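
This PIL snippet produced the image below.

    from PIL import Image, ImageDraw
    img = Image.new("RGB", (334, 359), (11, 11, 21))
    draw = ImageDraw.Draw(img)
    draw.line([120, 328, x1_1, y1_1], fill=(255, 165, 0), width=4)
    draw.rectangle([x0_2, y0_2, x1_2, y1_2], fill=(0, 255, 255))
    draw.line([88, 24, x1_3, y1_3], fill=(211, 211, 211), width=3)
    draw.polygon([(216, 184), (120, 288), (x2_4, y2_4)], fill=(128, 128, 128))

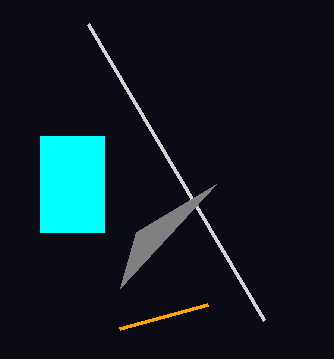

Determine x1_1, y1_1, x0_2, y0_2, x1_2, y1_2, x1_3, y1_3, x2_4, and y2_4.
x1_1 = 208; y1_1 = 304; x0_2 = 40; y0_2 = 136; x1_2 = 104; y1_2 = 232; x1_3 = 264; y1_3 = 320; x2_4 = 136; y2_4 = 232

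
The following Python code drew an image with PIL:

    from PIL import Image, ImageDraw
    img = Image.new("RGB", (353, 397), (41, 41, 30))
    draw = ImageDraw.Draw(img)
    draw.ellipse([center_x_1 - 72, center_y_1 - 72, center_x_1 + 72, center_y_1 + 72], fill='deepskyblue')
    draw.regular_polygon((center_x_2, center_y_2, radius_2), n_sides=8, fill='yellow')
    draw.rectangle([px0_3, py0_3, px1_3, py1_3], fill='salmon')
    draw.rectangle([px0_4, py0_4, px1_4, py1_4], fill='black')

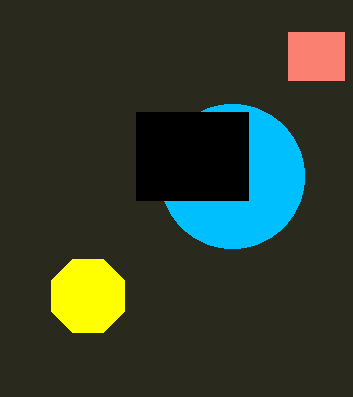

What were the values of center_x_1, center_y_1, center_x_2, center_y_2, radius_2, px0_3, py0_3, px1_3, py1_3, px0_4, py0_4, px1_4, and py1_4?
center_x_1 = 232
center_y_1 = 176
center_x_2 = 88
center_y_2 = 296
radius_2 = 40
px0_3 = 288
py0_3 = 32
px1_3 = 344
py1_3 = 80
px0_4 = 136
py0_4 = 112
px1_4 = 248
py1_4 = 200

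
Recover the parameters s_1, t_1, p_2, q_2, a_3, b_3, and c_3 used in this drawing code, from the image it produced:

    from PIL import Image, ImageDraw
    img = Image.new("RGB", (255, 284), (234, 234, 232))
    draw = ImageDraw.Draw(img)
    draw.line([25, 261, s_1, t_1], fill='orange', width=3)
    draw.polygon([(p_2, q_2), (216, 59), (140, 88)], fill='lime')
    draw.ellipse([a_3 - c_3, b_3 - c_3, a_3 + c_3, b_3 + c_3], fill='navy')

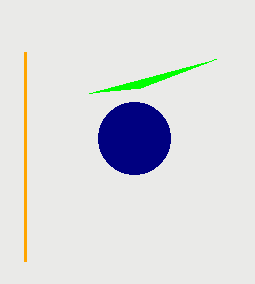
s_1 = 25; t_1 = 52; p_2 = 89; q_2 = 93; a_3 = 134; b_3 = 138; c_3 = 36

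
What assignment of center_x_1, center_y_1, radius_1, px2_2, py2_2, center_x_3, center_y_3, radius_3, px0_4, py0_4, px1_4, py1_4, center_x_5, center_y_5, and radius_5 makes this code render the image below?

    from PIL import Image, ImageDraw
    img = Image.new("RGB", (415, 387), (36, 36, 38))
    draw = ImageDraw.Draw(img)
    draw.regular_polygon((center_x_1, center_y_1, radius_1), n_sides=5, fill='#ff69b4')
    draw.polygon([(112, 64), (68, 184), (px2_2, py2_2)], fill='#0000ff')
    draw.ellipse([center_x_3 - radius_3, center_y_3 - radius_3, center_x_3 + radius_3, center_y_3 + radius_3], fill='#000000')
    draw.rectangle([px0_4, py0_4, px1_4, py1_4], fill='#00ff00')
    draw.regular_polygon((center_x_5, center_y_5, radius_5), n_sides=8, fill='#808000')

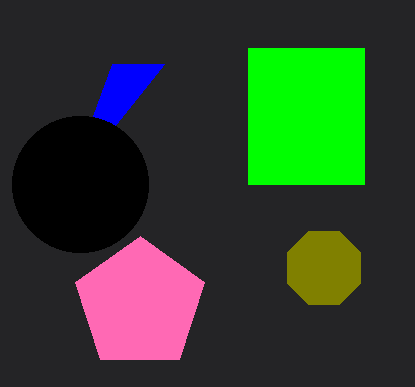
center_x_1 = 140; center_y_1 = 304; radius_1 = 68; px2_2 = 164; py2_2 = 64; center_x_3 = 80; center_y_3 = 184; radius_3 = 68; px0_4 = 248; py0_4 = 48; px1_4 = 364; py1_4 = 184; center_x_5 = 324; center_y_5 = 268; radius_5 = 40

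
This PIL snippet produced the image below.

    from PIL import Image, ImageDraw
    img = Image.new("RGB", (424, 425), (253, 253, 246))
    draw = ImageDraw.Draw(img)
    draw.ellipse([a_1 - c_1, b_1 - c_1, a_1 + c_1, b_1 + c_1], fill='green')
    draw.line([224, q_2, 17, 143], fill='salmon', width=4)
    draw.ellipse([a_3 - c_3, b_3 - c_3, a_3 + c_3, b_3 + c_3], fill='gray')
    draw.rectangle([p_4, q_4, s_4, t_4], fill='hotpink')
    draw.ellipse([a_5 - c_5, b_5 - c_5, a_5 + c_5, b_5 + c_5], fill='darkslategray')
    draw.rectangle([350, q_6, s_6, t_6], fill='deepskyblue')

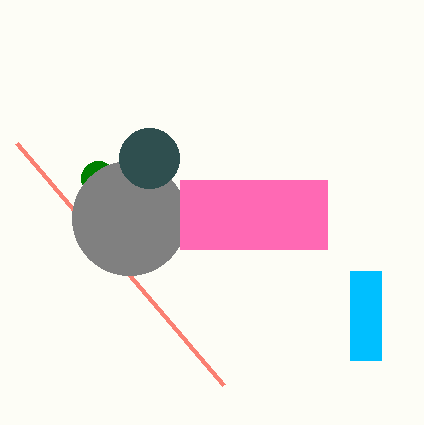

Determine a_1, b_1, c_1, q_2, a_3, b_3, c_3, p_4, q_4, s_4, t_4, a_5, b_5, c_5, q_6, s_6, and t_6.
a_1 = 98, b_1 = 178, c_1 = 17, q_2 = 385, a_3 = 129, b_3 = 218, c_3 = 57, p_4 = 180, q_4 = 180, s_4 = 327, t_4 = 249, a_5 = 149, b_5 = 158, c_5 = 30, q_6 = 271, s_6 = 381, t_6 = 360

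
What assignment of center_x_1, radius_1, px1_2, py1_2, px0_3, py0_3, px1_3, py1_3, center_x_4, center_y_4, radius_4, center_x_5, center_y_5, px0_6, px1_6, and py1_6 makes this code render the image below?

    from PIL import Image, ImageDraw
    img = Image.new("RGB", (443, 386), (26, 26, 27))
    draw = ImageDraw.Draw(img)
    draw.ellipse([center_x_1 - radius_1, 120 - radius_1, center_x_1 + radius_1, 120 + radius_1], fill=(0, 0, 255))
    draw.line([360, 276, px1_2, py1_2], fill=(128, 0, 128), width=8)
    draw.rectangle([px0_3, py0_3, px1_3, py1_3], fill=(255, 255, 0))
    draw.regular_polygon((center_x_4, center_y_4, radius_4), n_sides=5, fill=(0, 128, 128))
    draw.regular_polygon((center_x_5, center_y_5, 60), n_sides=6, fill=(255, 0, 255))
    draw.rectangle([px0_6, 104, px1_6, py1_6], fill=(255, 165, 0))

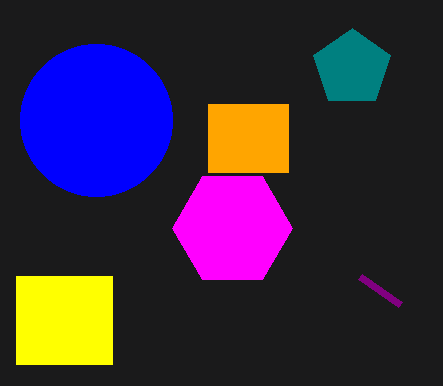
center_x_1 = 96, radius_1 = 76, px1_2 = 400, py1_2 = 304, px0_3 = 16, py0_3 = 276, px1_3 = 112, py1_3 = 364, center_x_4 = 352, center_y_4 = 68, radius_4 = 40, center_x_5 = 232, center_y_5 = 228, px0_6 = 208, px1_6 = 288, py1_6 = 172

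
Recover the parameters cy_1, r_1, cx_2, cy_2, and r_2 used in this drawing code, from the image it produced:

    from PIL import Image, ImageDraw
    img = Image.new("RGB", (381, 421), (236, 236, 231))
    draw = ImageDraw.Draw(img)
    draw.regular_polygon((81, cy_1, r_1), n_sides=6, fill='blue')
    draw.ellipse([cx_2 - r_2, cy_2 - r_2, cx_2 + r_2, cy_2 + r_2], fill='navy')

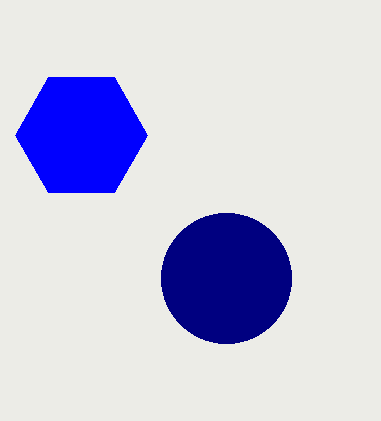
cy_1 = 135; r_1 = 66; cx_2 = 226; cy_2 = 278; r_2 = 65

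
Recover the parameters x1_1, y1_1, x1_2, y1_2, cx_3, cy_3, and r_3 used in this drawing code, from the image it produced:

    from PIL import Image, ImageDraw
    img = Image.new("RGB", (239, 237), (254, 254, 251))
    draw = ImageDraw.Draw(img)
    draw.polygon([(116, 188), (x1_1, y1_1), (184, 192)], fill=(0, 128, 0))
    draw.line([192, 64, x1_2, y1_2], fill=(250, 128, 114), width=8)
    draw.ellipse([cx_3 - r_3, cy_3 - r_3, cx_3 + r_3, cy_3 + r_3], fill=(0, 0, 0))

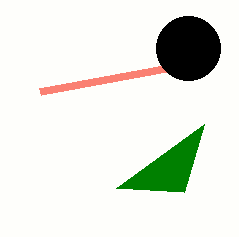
x1_1 = 204
y1_1 = 124
x1_2 = 40
y1_2 = 92
cx_3 = 188
cy_3 = 48
r_3 = 32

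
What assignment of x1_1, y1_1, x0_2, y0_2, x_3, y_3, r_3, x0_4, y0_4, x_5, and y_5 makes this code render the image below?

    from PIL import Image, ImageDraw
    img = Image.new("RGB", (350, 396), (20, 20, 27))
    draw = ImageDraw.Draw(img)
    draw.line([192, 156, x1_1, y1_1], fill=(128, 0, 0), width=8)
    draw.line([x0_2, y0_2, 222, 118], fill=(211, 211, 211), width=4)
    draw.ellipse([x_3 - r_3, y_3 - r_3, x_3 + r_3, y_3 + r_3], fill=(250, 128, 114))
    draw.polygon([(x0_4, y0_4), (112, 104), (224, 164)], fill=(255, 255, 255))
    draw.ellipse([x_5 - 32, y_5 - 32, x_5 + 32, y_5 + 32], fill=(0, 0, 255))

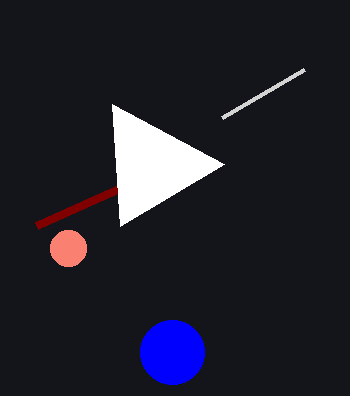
x1_1 = 36, y1_1 = 226, x0_2 = 304, y0_2 = 70, x_3 = 68, y_3 = 248, r_3 = 18, x0_4 = 120, y0_4 = 226, x_5 = 172, y_5 = 352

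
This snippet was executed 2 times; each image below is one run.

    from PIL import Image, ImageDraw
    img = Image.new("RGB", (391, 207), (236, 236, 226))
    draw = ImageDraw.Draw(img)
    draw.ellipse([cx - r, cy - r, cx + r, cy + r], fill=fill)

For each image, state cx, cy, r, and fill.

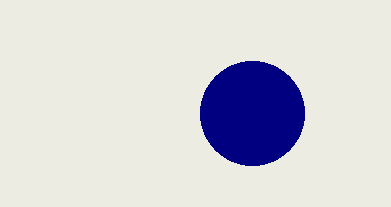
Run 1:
cx = 252, cy = 113, r = 52, fill = 'navy'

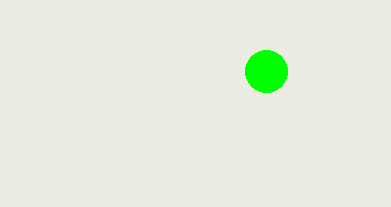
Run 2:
cx = 266
cy = 71
r = 21
fill = 'lime'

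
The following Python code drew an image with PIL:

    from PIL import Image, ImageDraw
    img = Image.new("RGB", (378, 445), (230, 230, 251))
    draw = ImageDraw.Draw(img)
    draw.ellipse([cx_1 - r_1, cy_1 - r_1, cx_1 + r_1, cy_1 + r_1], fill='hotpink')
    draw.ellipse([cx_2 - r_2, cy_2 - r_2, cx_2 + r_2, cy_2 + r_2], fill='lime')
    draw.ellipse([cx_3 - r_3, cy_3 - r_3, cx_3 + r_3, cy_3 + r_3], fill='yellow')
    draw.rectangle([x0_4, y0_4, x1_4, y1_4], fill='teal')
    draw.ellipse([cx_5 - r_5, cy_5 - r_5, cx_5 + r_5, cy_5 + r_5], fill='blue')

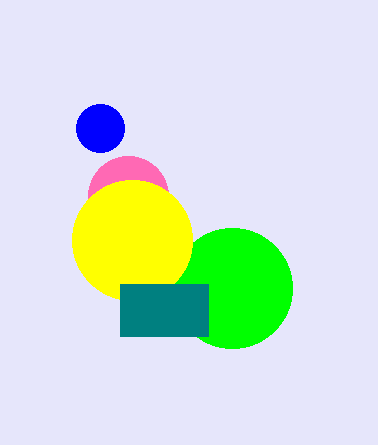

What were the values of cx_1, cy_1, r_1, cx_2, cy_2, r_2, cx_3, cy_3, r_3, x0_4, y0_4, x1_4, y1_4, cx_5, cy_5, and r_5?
cx_1 = 128
cy_1 = 196
r_1 = 40
cx_2 = 232
cy_2 = 288
r_2 = 60
cx_3 = 132
cy_3 = 240
r_3 = 60
x0_4 = 120
y0_4 = 284
x1_4 = 208
y1_4 = 336
cx_5 = 100
cy_5 = 128
r_5 = 24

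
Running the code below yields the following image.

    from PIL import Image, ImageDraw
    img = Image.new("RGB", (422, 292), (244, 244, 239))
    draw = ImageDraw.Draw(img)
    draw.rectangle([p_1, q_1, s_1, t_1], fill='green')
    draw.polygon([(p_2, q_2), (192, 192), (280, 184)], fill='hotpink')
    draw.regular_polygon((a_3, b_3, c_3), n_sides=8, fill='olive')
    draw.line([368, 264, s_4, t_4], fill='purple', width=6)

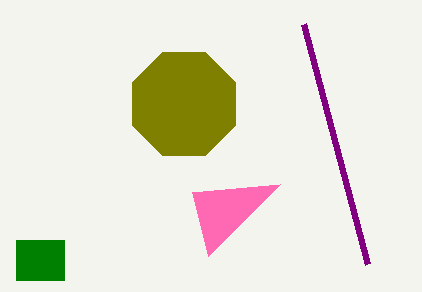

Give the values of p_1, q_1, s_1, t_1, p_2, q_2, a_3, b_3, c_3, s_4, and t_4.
p_1 = 16; q_1 = 240; s_1 = 64; t_1 = 280; p_2 = 208; q_2 = 256; a_3 = 184; b_3 = 104; c_3 = 56; s_4 = 304; t_4 = 24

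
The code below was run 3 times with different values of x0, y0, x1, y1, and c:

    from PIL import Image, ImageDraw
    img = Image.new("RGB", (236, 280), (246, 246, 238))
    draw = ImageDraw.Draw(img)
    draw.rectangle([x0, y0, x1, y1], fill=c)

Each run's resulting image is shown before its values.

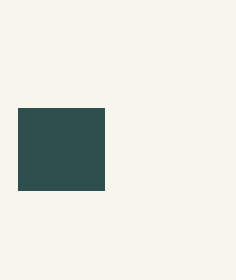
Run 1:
x0 = 18, y0 = 108, x1 = 104, y1 = 190, c = 'darkslategray'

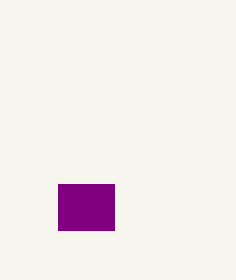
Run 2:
x0 = 58
y0 = 184
x1 = 114
y1 = 230
c = 'purple'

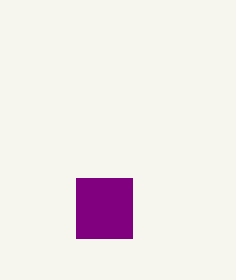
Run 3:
x0 = 76, y0 = 178, x1 = 132, y1 = 238, c = 'purple'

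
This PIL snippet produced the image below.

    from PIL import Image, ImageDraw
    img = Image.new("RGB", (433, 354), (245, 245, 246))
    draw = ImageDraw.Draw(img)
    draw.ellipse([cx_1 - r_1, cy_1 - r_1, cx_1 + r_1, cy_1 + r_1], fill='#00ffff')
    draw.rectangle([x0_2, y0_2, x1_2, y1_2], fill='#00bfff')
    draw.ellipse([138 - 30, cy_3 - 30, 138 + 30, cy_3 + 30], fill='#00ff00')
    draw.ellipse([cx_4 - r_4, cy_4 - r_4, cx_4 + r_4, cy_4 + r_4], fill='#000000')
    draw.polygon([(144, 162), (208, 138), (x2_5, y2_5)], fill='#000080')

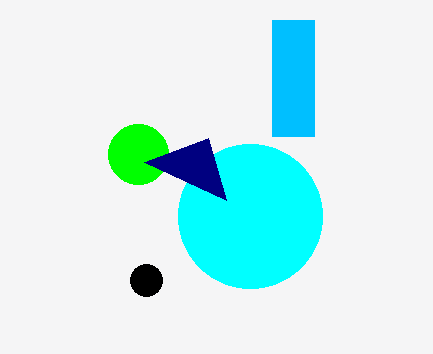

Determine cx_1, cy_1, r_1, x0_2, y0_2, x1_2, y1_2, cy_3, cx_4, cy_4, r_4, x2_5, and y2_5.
cx_1 = 250, cy_1 = 216, r_1 = 72, x0_2 = 272, y0_2 = 20, x1_2 = 314, y1_2 = 136, cy_3 = 154, cx_4 = 146, cy_4 = 280, r_4 = 16, x2_5 = 226, y2_5 = 200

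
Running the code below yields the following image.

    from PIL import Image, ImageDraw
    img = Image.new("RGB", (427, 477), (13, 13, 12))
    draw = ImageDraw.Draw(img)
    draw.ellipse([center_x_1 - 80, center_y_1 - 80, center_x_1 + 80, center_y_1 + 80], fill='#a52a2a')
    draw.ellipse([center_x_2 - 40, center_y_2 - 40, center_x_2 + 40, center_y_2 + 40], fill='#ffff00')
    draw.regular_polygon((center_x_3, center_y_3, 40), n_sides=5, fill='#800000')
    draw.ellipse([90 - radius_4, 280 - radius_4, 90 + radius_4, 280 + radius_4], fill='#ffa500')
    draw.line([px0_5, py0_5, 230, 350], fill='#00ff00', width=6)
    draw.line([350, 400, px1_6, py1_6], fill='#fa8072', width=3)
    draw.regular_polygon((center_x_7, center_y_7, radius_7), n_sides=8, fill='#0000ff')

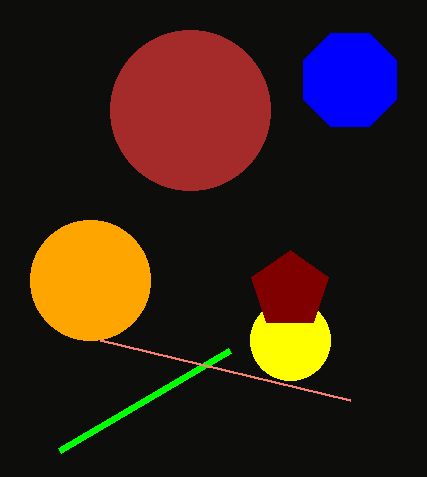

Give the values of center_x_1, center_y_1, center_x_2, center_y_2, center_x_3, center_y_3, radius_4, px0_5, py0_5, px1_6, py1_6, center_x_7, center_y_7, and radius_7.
center_x_1 = 190, center_y_1 = 110, center_x_2 = 290, center_y_2 = 340, center_x_3 = 290, center_y_3 = 290, radius_4 = 60, px0_5 = 60, py0_5 = 450, px1_6 = 100, py1_6 = 340, center_x_7 = 350, center_y_7 = 80, radius_7 = 50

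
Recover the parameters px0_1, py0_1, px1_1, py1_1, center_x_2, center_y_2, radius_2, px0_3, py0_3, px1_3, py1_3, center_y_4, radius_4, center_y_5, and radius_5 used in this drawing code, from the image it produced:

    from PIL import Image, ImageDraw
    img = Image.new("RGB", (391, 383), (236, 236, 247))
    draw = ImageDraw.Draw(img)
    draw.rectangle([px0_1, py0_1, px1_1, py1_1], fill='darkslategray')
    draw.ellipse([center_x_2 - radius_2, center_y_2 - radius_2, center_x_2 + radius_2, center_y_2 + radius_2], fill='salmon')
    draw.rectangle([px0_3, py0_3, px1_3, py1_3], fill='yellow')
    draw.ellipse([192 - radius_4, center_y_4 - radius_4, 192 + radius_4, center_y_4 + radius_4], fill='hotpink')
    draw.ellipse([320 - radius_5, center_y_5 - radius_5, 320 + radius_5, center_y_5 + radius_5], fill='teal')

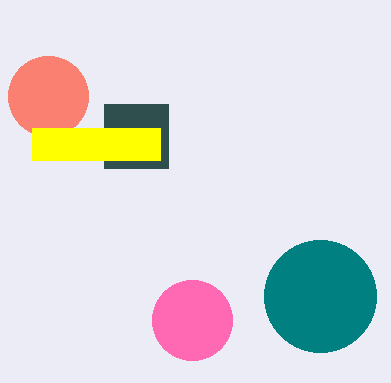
px0_1 = 104, py0_1 = 104, px1_1 = 168, py1_1 = 168, center_x_2 = 48, center_y_2 = 96, radius_2 = 40, px0_3 = 32, py0_3 = 128, px1_3 = 160, py1_3 = 160, center_y_4 = 320, radius_4 = 40, center_y_5 = 296, radius_5 = 56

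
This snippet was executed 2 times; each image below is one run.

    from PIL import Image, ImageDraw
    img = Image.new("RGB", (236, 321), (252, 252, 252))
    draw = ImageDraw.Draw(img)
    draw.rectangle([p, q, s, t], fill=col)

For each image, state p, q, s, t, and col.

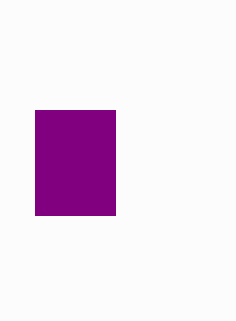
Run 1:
p = 35
q = 110
s = 115
t = 215
col = 'purple'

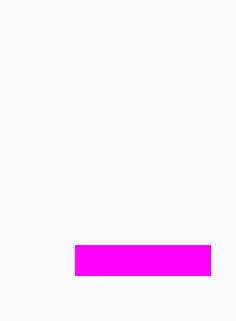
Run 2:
p = 75; q = 245; s = 210; t = 275; col = 'magenta'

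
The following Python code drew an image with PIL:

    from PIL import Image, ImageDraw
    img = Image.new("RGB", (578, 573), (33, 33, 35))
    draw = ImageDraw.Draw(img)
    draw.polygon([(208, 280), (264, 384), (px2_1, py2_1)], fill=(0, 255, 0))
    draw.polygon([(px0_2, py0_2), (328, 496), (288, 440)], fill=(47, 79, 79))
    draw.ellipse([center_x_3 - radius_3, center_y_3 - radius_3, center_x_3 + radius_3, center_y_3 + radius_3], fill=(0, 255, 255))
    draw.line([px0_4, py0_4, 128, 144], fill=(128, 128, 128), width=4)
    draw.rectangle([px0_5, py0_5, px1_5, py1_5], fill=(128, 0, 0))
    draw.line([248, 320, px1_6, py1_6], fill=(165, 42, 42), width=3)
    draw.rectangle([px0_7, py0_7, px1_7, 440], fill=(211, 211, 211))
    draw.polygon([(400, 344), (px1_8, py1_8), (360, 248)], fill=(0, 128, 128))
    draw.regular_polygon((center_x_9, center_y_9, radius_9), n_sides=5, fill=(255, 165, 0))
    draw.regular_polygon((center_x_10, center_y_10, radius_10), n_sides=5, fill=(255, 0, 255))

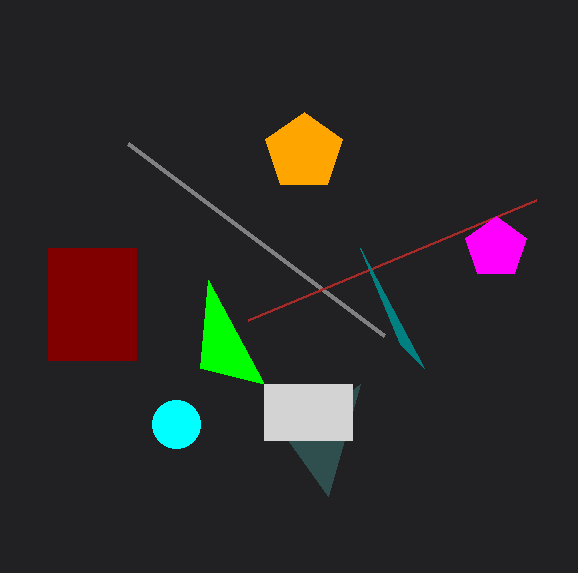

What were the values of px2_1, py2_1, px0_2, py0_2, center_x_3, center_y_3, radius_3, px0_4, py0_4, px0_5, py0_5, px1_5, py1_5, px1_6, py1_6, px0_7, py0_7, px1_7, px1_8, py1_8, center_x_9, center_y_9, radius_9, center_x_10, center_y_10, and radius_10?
px2_1 = 200
py2_1 = 368
px0_2 = 360
py0_2 = 384
center_x_3 = 176
center_y_3 = 424
radius_3 = 24
px0_4 = 384
py0_4 = 336
px0_5 = 48
py0_5 = 248
px1_5 = 136
py1_5 = 360
px1_6 = 536
py1_6 = 200
px0_7 = 264
py0_7 = 384
px1_7 = 352
px1_8 = 424
py1_8 = 368
center_x_9 = 304
center_y_9 = 152
radius_9 = 40
center_x_10 = 496
center_y_10 = 248
radius_10 = 32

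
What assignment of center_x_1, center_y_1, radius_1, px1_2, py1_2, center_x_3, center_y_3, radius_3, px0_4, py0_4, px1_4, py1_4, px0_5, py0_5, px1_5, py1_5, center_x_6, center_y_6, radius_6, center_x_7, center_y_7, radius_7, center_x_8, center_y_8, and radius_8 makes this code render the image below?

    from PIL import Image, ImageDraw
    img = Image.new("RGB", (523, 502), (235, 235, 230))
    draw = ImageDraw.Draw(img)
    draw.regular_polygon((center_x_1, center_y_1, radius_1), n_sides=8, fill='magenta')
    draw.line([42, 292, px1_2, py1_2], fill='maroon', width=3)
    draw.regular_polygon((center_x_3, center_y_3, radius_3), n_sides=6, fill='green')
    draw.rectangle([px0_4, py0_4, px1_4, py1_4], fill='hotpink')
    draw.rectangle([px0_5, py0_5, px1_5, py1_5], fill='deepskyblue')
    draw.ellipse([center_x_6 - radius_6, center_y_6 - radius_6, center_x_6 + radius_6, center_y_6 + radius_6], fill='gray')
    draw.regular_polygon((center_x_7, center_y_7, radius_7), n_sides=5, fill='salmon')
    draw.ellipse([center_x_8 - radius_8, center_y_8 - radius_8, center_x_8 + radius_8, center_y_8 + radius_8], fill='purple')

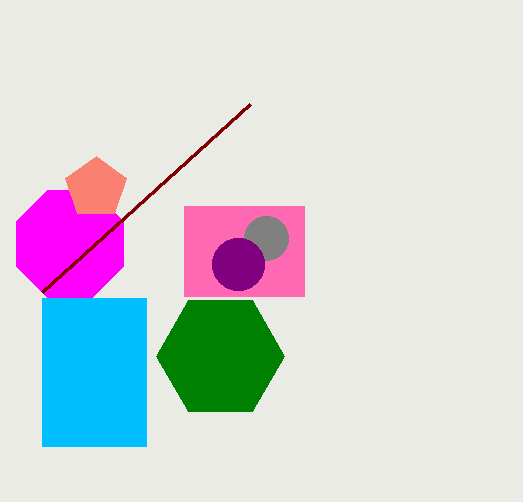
center_x_1 = 70, center_y_1 = 244, radius_1 = 58, px1_2 = 250, py1_2 = 104, center_x_3 = 220, center_y_3 = 356, radius_3 = 64, px0_4 = 184, py0_4 = 206, px1_4 = 304, py1_4 = 296, px0_5 = 42, py0_5 = 298, px1_5 = 146, py1_5 = 446, center_x_6 = 266, center_y_6 = 238, radius_6 = 22, center_x_7 = 96, center_y_7 = 188, radius_7 = 32, center_x_8 = 238, center_y_8 = 264, radius_8 = 26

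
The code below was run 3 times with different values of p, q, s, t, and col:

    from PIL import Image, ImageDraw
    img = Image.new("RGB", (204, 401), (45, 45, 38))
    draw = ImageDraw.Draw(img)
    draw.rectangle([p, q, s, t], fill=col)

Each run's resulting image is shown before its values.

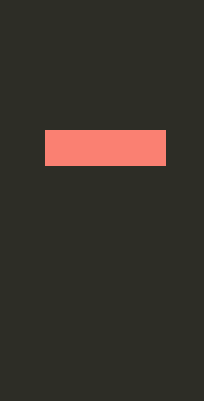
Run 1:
p = 45, q = 130, s = 165, t = 165, col = 'salmon'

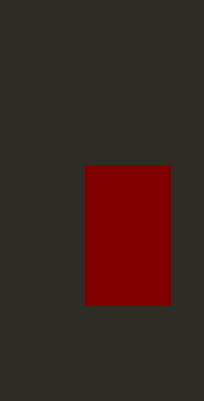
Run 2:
p = 85
q = 165
s = 170
t = 305
col = 'maroon'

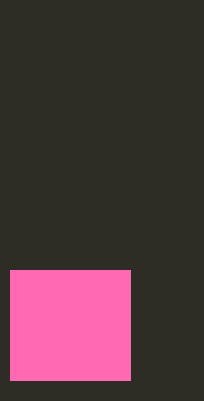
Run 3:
p = 10
q = 270
s = 130
t = 380
col = 'hotpink'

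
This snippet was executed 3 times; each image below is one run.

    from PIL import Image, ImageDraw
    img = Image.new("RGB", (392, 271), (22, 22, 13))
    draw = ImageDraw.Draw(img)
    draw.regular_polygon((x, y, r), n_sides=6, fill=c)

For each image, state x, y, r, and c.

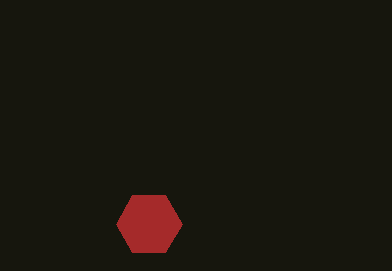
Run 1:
x = 149, y = 224, r = 33, c = 'brown'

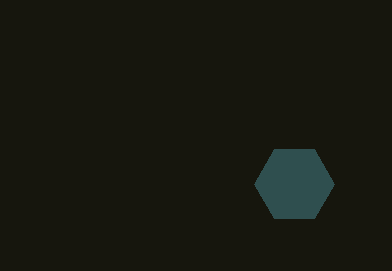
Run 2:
x = 294, y = 184, r = 40, c = 'darkslategray'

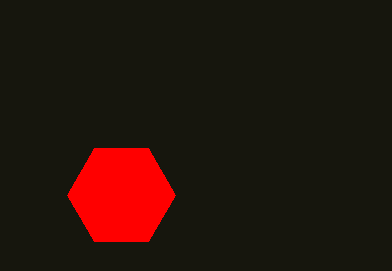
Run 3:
x = 121; y = 195; r = 54; c = 'red'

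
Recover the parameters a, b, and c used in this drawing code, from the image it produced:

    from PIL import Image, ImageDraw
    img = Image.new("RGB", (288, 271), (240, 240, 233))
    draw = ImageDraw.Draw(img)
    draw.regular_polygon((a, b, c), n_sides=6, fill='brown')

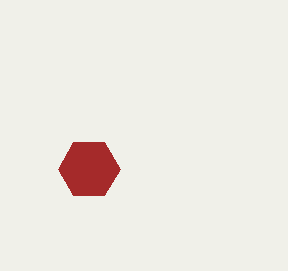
a = 89, b = 169, c = 31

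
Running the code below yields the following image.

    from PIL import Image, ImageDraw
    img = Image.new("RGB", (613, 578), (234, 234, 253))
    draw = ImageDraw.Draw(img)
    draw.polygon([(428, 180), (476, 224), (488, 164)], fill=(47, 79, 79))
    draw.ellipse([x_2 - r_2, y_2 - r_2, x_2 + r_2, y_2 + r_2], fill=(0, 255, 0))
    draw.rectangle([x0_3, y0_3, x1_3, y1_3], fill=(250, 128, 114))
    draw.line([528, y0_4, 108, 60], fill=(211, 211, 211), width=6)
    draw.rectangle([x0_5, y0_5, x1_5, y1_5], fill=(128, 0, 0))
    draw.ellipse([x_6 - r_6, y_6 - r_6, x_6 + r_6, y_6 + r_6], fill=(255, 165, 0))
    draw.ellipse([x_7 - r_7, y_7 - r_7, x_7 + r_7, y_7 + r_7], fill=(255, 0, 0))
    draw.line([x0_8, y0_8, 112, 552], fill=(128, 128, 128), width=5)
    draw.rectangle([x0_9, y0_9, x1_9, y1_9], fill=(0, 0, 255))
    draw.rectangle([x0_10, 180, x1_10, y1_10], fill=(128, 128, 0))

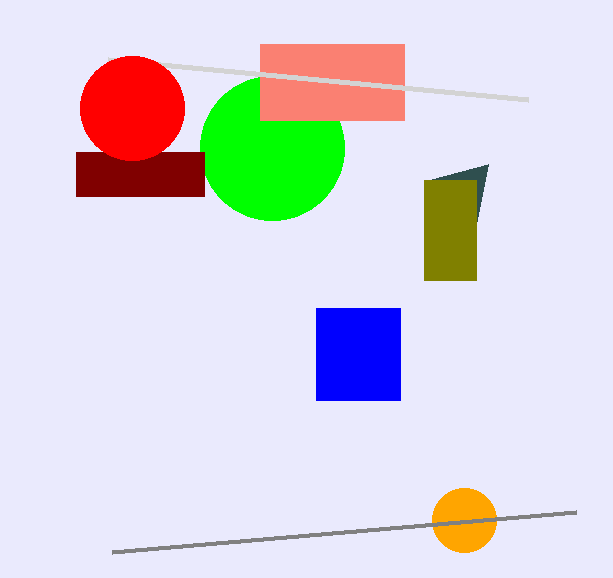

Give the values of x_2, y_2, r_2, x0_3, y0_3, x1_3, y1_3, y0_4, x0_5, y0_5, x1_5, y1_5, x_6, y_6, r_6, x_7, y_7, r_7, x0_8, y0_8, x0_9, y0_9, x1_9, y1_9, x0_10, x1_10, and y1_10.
x_2 = 272
y_2 = 148
r_2 = 72
x0_3 = 260
y0_3 = 44
x1_3 = 404
y1_3 = 120
y0_4 = 100
x0_5 = 76
y0_5 = 152
x1_5 = 204
y1_5 = 196
x_6 = 464
y_6 = 520
r_6 = 32
x_7 = 132
y_7 = 108
r_7 = 52
x0_8 = 576
y0_8 = 512
x0_9 = 316
y0_9 = 308
x1_9 = 400
y1_9 = 400
x0_10 = 424
x1_10 = 476
y1_10 = 280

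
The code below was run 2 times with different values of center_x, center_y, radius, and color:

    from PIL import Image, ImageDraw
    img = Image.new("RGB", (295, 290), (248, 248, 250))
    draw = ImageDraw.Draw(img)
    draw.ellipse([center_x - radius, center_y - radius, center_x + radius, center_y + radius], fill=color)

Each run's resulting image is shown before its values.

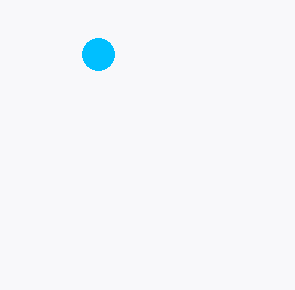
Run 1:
center_x = 98
center_y = 54
radius = 16
color = 'deepskyblue'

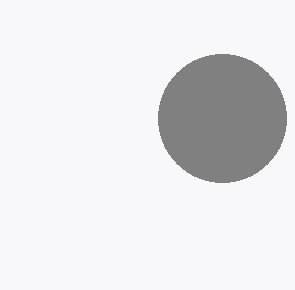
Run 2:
center_x = 222; center_y = 118; radius = 64; color = 'gray'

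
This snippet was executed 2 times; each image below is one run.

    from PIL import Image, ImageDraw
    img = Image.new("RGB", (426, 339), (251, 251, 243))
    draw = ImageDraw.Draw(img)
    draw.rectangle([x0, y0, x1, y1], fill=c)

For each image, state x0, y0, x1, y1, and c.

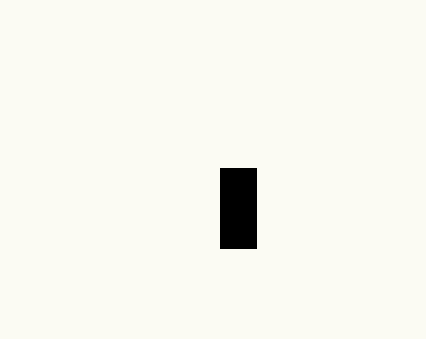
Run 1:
x0 = 220; y0 = 168; x1 = 256; y1 = 248; c = 'black'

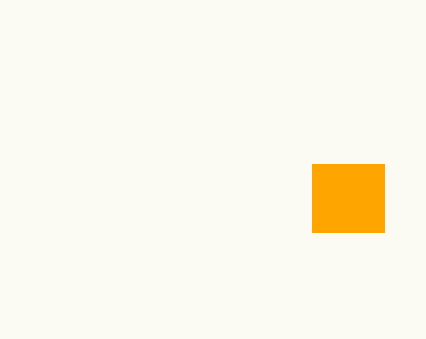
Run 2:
x0 = 312, y0 = 164, x1 = 384, y1 = 232, c = 'orange'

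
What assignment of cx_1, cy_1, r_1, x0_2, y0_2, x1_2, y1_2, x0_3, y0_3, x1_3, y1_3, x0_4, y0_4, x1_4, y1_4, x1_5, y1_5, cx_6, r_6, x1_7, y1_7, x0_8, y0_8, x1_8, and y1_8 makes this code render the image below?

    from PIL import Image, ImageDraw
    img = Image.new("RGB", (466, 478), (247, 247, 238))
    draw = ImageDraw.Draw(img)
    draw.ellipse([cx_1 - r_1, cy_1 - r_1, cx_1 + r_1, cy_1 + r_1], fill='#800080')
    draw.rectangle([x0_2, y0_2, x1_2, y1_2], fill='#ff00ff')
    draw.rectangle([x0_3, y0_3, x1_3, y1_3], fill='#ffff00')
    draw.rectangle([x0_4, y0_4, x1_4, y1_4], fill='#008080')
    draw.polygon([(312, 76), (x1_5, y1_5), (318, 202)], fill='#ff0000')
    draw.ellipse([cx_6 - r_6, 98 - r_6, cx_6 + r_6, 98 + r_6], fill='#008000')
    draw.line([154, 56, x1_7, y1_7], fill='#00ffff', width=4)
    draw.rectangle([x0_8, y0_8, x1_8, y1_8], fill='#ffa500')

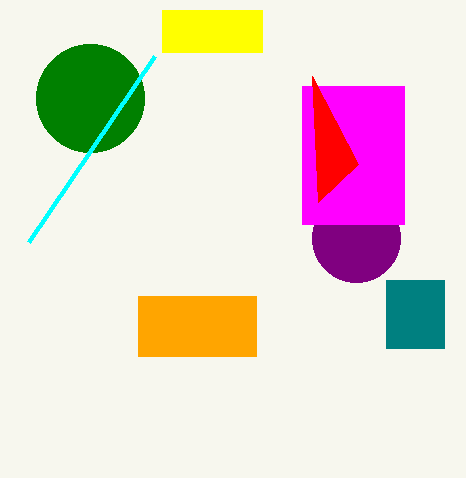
cx_1 = 356; cy_1 = 238; r_1 = 44; x0_2 = 302; y0_2 = 86; x1_2 = 404; y1_2 = 224; x0_3 = 162; y0_3 = 10; x1_3 = 262; y1_3 = 52; x0_4 = 386; y0_4 = 280; x1_4 = 444; y1_4 = 348; x1_5 = 358; y1_5 = 164; cx_6 = 90; r_6 = 54; x1_7 = 28; y1_7 = 242; x0_8 = 138; y0_8 = 296; x1_8 = 256; y1_8 = 356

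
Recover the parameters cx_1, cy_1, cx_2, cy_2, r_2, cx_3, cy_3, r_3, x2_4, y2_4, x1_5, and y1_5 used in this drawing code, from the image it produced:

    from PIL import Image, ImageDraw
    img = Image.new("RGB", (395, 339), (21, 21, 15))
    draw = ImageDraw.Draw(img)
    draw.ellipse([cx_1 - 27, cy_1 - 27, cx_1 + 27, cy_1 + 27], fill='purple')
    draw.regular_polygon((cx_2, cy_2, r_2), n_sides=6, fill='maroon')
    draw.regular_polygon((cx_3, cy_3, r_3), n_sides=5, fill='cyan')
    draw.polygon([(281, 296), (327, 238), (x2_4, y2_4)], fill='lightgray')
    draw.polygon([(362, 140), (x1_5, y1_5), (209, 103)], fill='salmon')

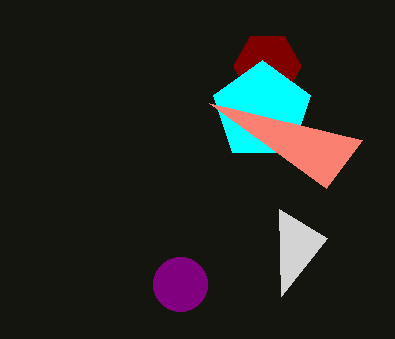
cx_1 = 180; cy_1 = 284; cx_2 = 267; cy_2 = 66; r_2 = 34; cx_3 = 262; cy_3 = 111; r_3 = 51; x2_4 = 279; y2_4 = 209; x1_5 = 326; y1_5 = 188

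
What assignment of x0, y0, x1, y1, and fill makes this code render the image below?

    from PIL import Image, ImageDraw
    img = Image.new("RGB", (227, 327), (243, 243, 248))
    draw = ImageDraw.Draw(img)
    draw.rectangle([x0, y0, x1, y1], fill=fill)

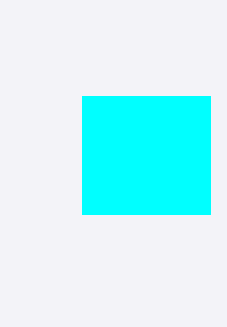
x0 = 82; y0 = 96; x1 = 210; y1 = 214; fill = 'cyan'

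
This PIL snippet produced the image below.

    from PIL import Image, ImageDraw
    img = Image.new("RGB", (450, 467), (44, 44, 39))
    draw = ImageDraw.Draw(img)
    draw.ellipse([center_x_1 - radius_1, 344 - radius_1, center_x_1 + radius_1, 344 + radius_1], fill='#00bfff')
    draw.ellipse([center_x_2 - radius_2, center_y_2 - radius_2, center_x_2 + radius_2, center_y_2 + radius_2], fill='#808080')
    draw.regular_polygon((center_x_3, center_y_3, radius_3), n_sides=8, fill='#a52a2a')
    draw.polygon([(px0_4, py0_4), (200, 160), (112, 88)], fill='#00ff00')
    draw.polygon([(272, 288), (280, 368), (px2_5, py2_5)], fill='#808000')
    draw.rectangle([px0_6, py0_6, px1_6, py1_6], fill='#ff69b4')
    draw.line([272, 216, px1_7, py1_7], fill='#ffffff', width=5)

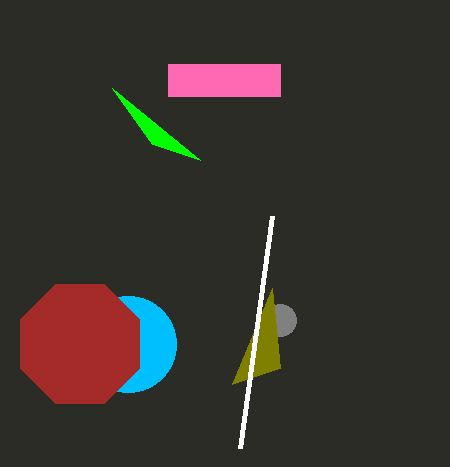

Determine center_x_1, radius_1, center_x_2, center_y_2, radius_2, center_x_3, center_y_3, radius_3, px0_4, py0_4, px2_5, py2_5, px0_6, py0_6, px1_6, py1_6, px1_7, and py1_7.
center_x_1 = 128; radius_1 = 48; center_x_2 = 280; center_y_2 = 320; radius_2 = 16; center_x_3 = 80; center_y_3 = 344; radius_3 = 64; px0_4 = 152; py0_4 = 144; px2_5 = 232; py2_5 = 384; px0_6 = 168; py0_6 = 64; px1_6 = 280; py1_6 = 96; px1_7 = 240; py1_7 = 448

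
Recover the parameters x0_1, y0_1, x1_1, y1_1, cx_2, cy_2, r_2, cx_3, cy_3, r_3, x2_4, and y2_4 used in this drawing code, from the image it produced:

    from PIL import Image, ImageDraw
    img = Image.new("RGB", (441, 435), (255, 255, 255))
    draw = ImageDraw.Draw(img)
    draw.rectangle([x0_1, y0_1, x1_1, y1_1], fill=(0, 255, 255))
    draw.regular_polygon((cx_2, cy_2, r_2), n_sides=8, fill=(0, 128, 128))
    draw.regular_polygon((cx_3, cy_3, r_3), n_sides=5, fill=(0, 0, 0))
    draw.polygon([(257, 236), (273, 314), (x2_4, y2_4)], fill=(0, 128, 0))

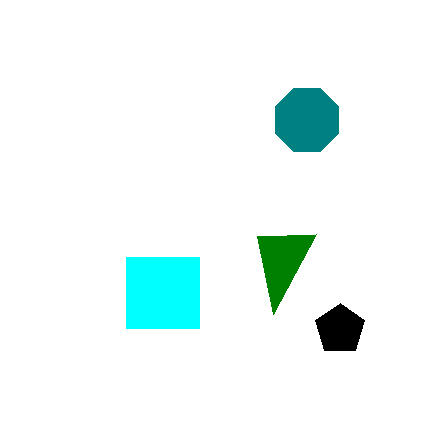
x0_1 = 126; y0_1 = 257; x1_1 = 199; y1_1 = 328; cx_2 = 307; cy_2 = 120; r_2 = 34; cx_3 = 340; cy_3 = 329; r_3 = 26; x2_4 = 316; y2_4 = 234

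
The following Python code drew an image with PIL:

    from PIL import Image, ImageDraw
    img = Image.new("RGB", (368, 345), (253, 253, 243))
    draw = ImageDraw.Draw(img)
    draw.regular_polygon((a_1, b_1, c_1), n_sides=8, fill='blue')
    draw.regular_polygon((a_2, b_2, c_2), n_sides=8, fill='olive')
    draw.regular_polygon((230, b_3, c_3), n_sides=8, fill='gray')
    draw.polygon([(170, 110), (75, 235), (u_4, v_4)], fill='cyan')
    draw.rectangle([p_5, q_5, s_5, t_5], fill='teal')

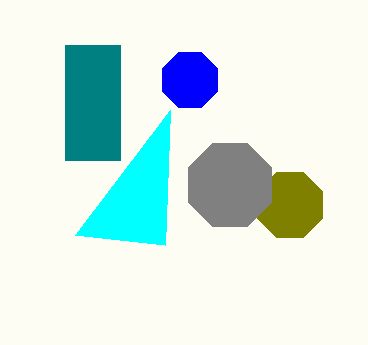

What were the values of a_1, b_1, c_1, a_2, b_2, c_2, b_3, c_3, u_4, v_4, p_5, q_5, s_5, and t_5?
a_1 = 190; b_1 = 80; c_1 = 30; a_2 = 290; b_2 = 205; c_2 = 35; b_3 = 185; c_3 = 45; u_4 = 165; v_4 = 245; p_5 = 65; q_5 = 45; s_5 = 120; t_5 = 160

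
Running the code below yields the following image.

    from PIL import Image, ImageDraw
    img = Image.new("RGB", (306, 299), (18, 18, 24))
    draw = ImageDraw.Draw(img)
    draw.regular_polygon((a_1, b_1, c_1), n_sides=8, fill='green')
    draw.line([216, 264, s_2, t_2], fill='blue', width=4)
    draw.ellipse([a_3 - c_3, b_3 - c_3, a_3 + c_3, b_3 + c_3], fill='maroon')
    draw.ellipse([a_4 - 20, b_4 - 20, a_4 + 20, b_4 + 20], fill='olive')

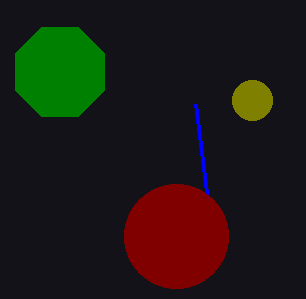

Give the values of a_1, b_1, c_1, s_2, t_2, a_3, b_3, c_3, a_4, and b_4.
a_1 = 60
b_1 = 72
c_1 = 48
s_2 = 196
t_2 = 104
a_3 = 176
b_3 = 236
c_3 = 52
a_4 = 252
b_4 = 100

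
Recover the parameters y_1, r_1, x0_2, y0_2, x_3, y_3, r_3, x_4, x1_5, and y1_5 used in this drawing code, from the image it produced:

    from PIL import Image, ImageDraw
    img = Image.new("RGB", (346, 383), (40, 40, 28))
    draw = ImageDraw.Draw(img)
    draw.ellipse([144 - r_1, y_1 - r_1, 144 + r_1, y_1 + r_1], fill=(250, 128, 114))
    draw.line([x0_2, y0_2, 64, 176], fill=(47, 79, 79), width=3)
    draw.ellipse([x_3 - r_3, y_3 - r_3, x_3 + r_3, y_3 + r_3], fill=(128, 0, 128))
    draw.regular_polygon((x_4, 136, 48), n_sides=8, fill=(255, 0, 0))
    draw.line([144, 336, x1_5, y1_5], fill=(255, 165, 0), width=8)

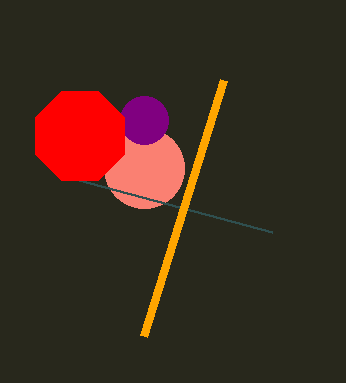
y_1 = 168
r_1 = 40
x0_2 = 272
y0_2 = 232
x_3 = 144
y_3 = 120
r_3 = 24
x_4 = 80
x1_5 = 224
y1_5 = 80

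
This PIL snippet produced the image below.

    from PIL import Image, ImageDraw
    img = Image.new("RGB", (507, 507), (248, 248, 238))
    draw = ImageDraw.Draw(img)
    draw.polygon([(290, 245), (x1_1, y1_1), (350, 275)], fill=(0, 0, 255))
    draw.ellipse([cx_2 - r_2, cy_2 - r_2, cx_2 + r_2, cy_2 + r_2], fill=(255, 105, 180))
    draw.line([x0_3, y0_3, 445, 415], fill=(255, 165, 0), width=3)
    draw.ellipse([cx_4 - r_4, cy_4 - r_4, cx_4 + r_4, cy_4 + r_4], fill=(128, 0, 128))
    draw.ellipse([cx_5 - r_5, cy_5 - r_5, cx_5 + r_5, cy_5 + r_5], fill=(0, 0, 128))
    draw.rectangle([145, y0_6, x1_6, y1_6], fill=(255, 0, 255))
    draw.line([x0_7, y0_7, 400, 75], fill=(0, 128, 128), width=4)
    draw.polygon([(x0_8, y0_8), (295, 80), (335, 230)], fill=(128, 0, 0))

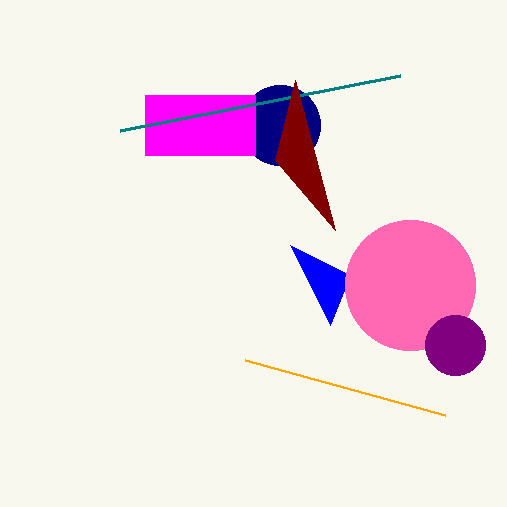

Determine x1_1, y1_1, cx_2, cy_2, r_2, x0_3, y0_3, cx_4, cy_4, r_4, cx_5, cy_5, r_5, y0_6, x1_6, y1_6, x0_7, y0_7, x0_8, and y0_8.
x1_1 = 330
y1_1 = 325
cx_2 = 410
cy_2 = 285
r_2 = 65
x0_3 = 245
y0_3 = 360
cx_4 = 455
cy_4 = 345
r_4 = 30
cx_5 = 280
cy_5 = 125
r_5 = 40
y0_6 = 95
x1_6 = 255
y1_6 = 155
x0_7 = 120
y0_7 = 130
x0_8 = 275
y0_8 = 160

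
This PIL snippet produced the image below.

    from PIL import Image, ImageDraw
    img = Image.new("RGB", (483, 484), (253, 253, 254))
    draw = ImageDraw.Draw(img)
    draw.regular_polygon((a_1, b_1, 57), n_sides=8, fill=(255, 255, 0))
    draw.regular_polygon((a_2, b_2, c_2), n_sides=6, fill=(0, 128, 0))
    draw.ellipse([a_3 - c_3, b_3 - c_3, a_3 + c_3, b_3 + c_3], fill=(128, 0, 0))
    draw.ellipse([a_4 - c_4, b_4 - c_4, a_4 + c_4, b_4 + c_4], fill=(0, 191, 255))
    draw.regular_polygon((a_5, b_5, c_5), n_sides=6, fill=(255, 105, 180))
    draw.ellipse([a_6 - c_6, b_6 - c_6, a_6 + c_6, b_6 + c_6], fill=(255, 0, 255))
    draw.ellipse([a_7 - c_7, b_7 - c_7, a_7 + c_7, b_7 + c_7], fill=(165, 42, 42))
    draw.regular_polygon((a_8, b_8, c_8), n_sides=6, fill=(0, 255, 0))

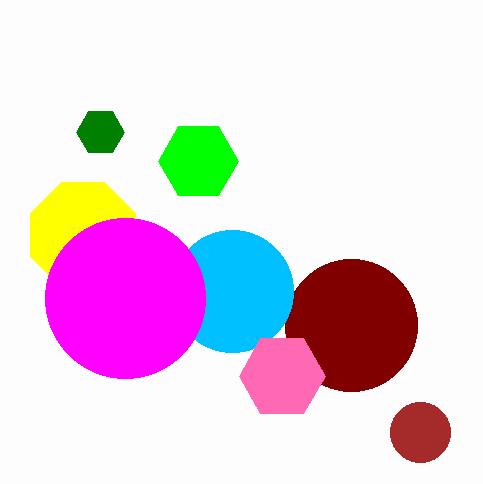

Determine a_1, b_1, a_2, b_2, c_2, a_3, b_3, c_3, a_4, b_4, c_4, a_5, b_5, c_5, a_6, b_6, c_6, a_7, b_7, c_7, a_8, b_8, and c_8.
a_1 = 83; b_1 = 235; a_2 = 100; b_2 = 132; c_2 = 24; a_3 = 351; b_3 = 325; c_3 = 66; a_4 = 232; b_4 = 291; c_4 = 61; a_5 = 282; b_5 = 376; c_5 = 43; a_6 = 125; b_6 = 298; c_6 = 80; a_7 = 420; b_7 = 432; c_7 = 30; a_8 = 198; b_8 = 161; c_8 = 40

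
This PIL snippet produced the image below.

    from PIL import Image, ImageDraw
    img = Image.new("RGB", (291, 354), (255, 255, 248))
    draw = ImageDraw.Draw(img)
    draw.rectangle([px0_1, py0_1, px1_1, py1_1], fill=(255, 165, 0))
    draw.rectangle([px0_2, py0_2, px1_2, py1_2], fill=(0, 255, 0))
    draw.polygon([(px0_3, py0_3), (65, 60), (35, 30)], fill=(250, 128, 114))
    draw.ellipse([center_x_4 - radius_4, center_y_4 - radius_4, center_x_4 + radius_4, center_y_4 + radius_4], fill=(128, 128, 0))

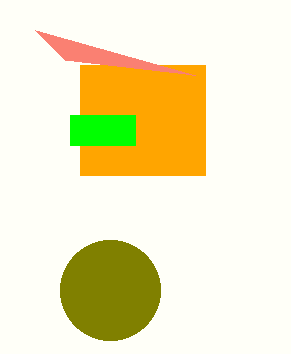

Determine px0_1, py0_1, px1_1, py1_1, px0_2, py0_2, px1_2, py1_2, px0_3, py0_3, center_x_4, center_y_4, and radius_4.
px0_1 = 80; py0_1 = 65; px1_1 = 205; py1_1 = 175; px0_2 = 70; py0_2 = 115; px1_2 = 135; py1_2 = 145; px0_3 = 195; py0_3 = 75; center_x_4 = 110; center_y_4 = 290; radius_4 = 50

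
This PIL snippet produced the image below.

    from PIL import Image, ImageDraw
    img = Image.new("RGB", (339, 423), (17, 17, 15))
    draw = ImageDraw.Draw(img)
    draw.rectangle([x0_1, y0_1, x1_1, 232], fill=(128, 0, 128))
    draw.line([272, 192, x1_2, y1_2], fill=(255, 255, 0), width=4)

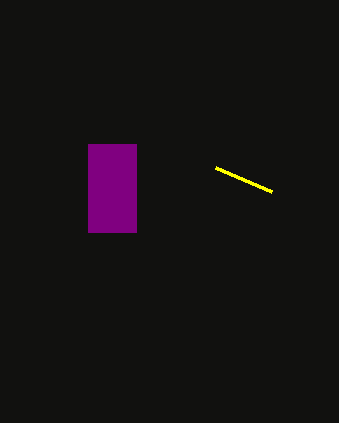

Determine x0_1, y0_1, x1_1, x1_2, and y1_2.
x0_1 = 88, y0_1 = 144, x1_1 = 136, x1_2 = 216, y1_2 = 168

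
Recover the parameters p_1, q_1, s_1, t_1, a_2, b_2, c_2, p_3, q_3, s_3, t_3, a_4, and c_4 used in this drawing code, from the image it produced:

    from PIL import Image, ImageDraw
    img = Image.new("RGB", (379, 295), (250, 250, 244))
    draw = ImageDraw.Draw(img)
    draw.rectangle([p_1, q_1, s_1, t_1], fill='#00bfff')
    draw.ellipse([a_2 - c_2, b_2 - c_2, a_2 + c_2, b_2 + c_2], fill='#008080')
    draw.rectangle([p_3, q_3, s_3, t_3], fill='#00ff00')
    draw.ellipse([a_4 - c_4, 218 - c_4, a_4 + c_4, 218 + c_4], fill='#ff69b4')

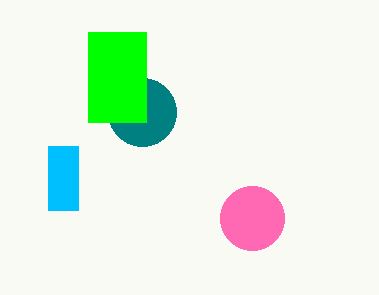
p_1 = 48; q_1 = 146; s_1 = 78; t_1 = 210; a_2 = 142; b_2 = 112; c_2 = 34; p_3 = 88; q_3 = 32; s_3 = 146; t_3 = 122; a_4 = 252; c_4 = 32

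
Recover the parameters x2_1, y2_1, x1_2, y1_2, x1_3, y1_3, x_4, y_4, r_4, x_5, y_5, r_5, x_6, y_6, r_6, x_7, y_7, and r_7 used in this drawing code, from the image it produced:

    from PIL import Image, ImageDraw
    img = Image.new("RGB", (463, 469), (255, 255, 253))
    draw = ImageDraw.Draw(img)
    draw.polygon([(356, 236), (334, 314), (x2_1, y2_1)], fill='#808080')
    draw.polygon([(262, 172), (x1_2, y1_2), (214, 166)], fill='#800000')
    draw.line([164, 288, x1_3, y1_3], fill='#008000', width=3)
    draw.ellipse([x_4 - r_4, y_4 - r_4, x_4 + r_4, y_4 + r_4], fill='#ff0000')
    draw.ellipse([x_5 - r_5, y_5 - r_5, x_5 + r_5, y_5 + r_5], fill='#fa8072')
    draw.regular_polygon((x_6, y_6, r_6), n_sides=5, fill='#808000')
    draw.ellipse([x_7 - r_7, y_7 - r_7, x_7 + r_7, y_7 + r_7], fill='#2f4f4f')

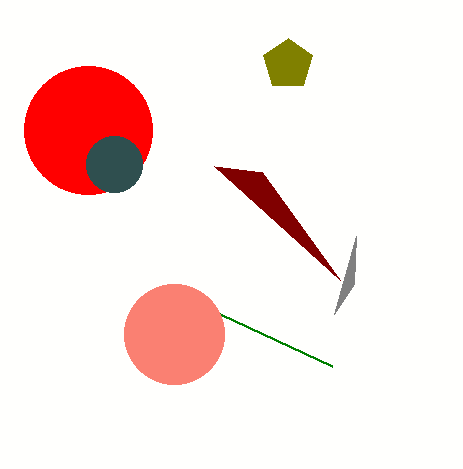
x2_1 = 354, y2_1 = 284, x1_2 = 340, y1_2 = 280, x1_3 = 332, y1_3 = 366, x_4 = 88, y_4 = 130, r_4 = 64, x_5 = 174, y_5 = 334, r_5 = 50, x_6 = 288, y_6 = 64, r_6 = 26, x_7 = 114, y_7 = 164, r_7 = 28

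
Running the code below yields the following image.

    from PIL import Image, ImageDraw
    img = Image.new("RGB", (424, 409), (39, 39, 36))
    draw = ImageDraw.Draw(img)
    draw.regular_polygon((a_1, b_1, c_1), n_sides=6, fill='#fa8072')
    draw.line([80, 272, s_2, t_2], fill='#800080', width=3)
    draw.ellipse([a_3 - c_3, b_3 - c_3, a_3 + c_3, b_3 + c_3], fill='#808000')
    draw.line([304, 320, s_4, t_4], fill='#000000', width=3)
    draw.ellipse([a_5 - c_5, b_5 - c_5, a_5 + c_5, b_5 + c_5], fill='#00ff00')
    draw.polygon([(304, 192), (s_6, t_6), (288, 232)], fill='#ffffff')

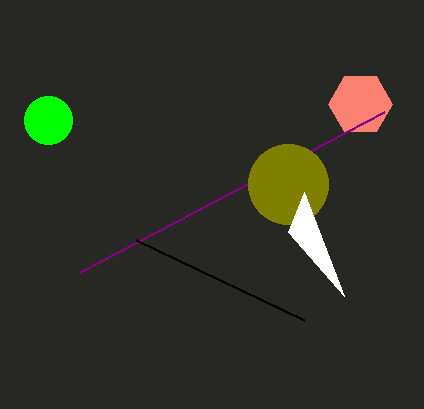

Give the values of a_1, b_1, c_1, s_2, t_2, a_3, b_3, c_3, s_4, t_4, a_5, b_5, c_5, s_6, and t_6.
a_1 = 360, b_1 = 104, c_1 = 32, s_2 = 384, t_2 = 112, a_3 = 288, b_3 = 184, c_3 = 40, s_4 = 136, t_4 = 240, a_5 = 48, b_5 = 120, c_5 = 24, s_6 = 344, t_6 = 296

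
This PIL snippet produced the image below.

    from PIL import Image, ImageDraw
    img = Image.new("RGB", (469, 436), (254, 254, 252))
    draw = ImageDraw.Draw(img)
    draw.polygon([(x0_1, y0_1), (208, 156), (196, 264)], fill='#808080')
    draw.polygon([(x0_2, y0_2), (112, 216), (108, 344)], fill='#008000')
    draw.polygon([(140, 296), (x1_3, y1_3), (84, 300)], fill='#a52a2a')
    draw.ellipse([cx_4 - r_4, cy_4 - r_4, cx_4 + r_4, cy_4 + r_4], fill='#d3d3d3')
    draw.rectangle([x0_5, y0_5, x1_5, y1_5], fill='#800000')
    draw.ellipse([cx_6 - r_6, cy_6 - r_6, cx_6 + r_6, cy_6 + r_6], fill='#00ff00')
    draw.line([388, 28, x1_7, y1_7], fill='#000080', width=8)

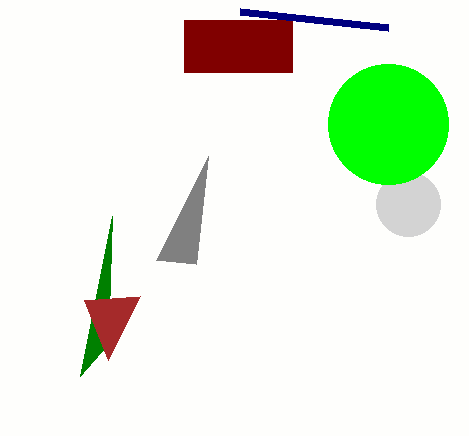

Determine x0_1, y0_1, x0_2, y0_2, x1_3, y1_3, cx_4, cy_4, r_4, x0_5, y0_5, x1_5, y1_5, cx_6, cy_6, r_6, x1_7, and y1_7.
x0_1 = 156, y0_1 = 260, x0_2 = 80, y0_2 = 376, x1_3 = 108, y1_3 = 360, cx_4 = 408, cy_4 = 204, r_4 = 32, x0_5 = 184, y0_5 = 20, x1_5 = 292, y1_5 = 72, cx_6 = 388, cy_6 = 124, r_6 = 60, x1_7 = 240, y1_7 = 12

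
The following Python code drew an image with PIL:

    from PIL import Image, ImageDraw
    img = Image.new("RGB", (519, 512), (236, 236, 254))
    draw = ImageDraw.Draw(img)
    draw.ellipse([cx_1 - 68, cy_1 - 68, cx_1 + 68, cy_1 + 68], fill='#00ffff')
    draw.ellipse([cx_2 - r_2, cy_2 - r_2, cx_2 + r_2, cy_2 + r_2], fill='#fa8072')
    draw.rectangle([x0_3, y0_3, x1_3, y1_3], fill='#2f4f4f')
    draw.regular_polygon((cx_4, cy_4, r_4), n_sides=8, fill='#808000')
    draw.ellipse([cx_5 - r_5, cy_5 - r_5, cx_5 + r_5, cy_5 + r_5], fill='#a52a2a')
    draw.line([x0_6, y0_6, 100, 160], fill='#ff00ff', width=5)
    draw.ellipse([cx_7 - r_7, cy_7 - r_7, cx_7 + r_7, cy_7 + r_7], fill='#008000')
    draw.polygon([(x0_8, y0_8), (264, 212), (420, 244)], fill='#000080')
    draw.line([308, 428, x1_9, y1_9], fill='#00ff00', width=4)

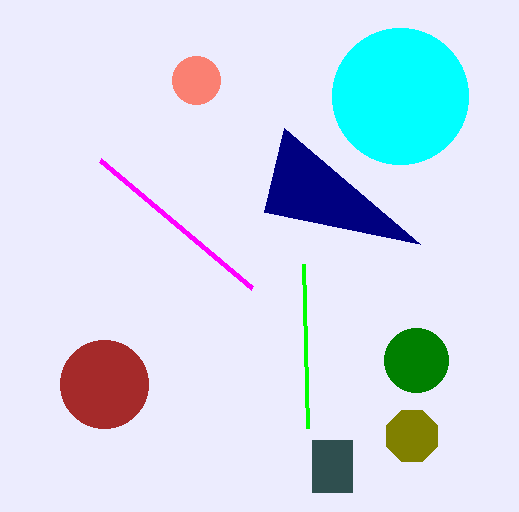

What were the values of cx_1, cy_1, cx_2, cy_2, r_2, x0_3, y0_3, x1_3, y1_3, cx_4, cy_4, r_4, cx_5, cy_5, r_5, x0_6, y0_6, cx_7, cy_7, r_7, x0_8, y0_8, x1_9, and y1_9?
cx_1 = 400, cy_1 = 96, cx_2 = 196, cy_2 = 80, r_2 = 24, x0_3 = 312, y0_3 = 440, x1_3 = 352, y1_3 = 492, cx_4 = 412, cy_4 = 436, r_4 = 28, cx_5 = 104, cy_5 = 384, r_5 = 44, x0_6 = 252, y0_6 = 288, cx_7 = 416, cy_7 = 360, r_7 = 32, x0_8 = 284, y0_8 = 128, x1_9 = 304, y1_9 = 264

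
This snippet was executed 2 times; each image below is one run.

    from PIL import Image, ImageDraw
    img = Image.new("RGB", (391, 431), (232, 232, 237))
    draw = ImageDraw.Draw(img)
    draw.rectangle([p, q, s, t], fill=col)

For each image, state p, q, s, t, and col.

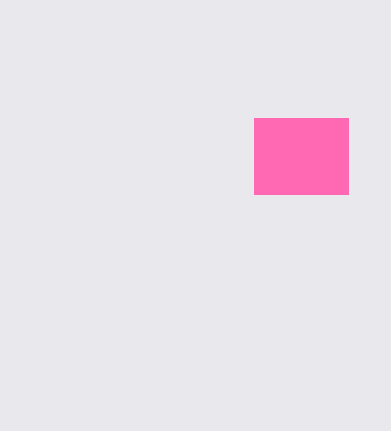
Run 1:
p = 254; q = 118; s = 348; t = 194; col = 'hotpink'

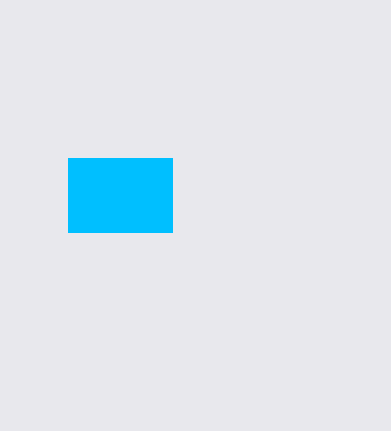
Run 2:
p = 68, q = 158, s = 172, t = 232, col = 'deepskyblue'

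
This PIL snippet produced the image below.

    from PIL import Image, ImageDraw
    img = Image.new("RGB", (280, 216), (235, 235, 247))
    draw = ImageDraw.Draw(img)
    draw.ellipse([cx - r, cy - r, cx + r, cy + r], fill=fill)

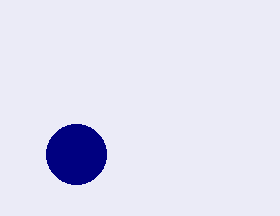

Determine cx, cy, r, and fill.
cx = 76; cy = 154; r = 30; fill = 'navy'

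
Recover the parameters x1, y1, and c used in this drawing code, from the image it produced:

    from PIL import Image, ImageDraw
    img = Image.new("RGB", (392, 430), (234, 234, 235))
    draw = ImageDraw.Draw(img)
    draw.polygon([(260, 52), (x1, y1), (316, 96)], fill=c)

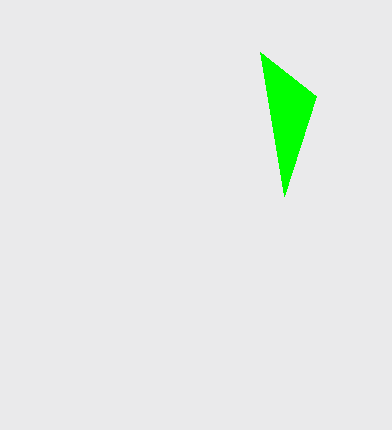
x1 = 284, y1 = 196, c = 'lime'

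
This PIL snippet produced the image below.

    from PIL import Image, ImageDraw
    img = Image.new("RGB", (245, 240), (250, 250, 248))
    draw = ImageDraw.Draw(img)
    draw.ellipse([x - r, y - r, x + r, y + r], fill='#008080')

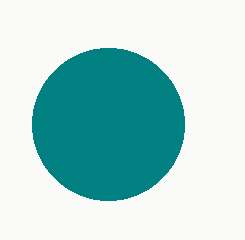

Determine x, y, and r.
x = 108, y = 124, r = 76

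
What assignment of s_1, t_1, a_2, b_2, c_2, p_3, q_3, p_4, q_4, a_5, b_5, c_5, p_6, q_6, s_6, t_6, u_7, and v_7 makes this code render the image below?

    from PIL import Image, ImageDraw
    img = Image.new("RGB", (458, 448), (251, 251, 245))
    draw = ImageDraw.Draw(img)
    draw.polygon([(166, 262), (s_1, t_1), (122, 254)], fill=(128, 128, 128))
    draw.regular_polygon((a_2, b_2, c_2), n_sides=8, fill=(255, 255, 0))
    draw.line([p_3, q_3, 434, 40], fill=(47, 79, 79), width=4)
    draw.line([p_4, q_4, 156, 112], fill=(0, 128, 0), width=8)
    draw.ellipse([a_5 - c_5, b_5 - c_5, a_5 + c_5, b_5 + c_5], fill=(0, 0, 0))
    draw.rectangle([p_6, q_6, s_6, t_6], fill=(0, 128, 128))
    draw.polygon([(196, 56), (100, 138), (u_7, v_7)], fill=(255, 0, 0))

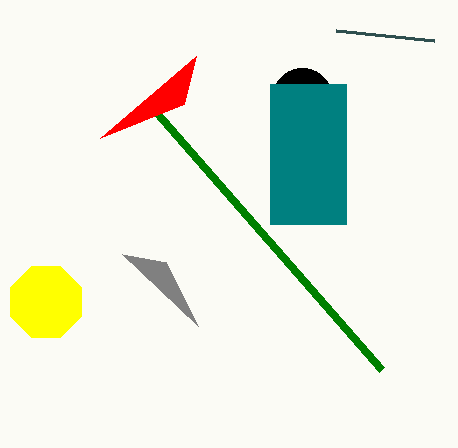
s_1 = 198, t_1 = 326, a_2 = 46, b_2 = 302, c_2 = 38, p_3 = 336, q_3 = 30, p_4 = 382, q_4 = 370, a_5 = 302, b_5 = 98, c_5 = 30, p_6 = 270, q_6 = 84, s_6 = 346, t_6 = 224, u_7 = 184, v_7 = 104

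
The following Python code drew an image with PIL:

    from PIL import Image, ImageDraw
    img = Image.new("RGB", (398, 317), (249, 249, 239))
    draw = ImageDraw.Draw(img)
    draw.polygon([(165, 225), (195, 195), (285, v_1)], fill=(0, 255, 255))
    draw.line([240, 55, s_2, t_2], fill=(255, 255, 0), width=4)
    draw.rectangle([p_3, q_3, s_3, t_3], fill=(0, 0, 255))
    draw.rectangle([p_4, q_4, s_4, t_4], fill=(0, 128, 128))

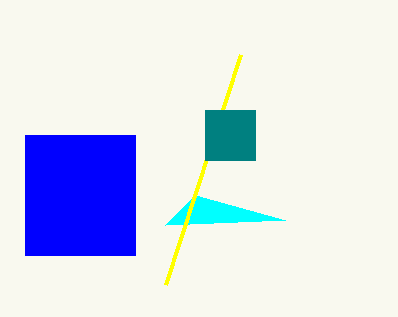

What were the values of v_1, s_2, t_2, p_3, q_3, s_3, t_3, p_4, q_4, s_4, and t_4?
v_1 = 220, s_2 = 165, t_2 = 285, p_3 = 25, q_3 = 135, s_3 = 135, t_3 = 255, p_4 = 205, q_4 = 110, s_4 = 255, t_4 = 160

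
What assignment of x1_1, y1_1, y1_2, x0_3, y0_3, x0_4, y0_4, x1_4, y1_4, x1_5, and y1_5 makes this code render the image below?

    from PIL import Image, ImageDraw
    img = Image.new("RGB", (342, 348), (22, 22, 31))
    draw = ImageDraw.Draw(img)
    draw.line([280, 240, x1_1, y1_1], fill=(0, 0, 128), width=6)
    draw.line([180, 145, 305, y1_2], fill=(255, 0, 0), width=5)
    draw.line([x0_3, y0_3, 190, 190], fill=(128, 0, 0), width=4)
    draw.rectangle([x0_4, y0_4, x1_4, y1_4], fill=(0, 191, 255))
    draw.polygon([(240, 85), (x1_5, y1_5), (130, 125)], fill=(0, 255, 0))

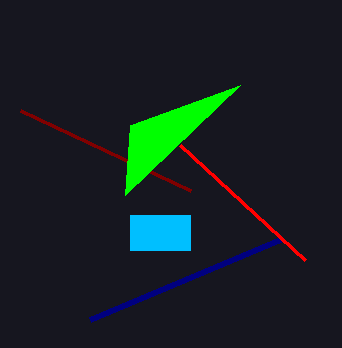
x1_1 = 90, y1_1 = 320, y1_2 = 260, x0_3 = 20, y0_3 = 110, x0_4 = 130, y0_4 = 215, x1_4 = 190, y1_4 = 250, x1_5 = 125, y1_5 = 195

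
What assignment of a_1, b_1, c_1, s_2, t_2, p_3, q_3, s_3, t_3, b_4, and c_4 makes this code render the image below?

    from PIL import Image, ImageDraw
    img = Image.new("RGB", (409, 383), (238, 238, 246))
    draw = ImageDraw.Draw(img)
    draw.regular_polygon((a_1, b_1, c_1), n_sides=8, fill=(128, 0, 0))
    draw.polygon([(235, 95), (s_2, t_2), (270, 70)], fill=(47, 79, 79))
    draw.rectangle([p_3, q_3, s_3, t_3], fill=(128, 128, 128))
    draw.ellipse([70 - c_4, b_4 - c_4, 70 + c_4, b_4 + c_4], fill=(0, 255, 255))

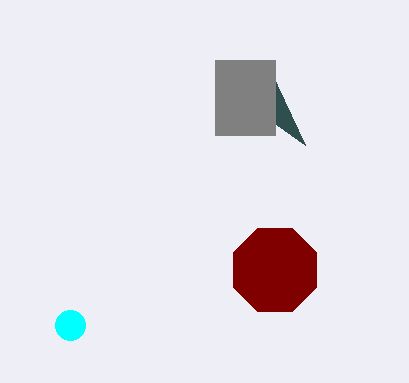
a_1 = 275
b_1 = 270
c_1 = 45
s_2 = 305
t_2 = 145
p_3 = 215
q_3 = 60
s_3 = 275
t_3 = 135
b_4 = 325
c_4 = 15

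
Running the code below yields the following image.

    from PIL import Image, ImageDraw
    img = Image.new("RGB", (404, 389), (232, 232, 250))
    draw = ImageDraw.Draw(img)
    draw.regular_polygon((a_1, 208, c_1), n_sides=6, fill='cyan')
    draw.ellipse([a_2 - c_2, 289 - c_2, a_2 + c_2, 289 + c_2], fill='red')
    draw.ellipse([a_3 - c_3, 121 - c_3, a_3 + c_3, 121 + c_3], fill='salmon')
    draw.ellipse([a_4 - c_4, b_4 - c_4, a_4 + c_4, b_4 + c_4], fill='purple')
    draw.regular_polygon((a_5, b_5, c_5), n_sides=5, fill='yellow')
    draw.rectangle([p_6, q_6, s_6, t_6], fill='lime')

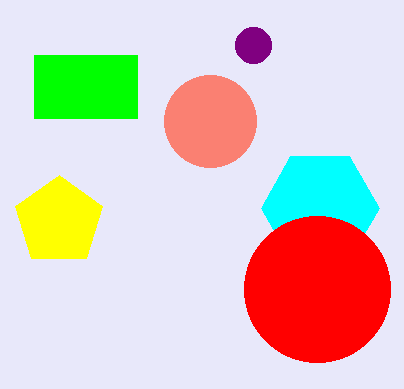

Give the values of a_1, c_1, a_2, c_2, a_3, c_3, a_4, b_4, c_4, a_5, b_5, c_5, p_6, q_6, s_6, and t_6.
a_1 = 320, c_1 = 59, a_2 = 317, c_2 = 73, a_3 = 210, c_3 = 46, a_4 = 253, b_4 = 45, c_4 = 18, a_5 = 59, b_5 = 221, c_5 = 46, p_6 = 34, q_6 = 55, s_6 = 137, t_6 = 118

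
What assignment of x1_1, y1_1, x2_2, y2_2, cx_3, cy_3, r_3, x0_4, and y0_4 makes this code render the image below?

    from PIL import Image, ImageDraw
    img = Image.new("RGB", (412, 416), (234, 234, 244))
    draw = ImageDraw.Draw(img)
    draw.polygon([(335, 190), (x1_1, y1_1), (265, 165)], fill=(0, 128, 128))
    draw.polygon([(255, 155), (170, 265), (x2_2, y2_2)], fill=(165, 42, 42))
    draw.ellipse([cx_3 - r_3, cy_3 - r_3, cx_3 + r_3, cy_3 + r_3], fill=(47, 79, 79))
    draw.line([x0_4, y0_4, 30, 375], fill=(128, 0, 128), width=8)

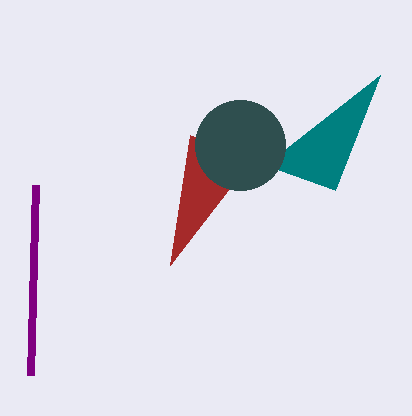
x1_1 = 380
y1_1 = 75
x2_2 = 190
y2_2 = 135
cx_3 = 240
cy_3 = 145
r_3 = 45
x0_4 = 35
y0_4 = 185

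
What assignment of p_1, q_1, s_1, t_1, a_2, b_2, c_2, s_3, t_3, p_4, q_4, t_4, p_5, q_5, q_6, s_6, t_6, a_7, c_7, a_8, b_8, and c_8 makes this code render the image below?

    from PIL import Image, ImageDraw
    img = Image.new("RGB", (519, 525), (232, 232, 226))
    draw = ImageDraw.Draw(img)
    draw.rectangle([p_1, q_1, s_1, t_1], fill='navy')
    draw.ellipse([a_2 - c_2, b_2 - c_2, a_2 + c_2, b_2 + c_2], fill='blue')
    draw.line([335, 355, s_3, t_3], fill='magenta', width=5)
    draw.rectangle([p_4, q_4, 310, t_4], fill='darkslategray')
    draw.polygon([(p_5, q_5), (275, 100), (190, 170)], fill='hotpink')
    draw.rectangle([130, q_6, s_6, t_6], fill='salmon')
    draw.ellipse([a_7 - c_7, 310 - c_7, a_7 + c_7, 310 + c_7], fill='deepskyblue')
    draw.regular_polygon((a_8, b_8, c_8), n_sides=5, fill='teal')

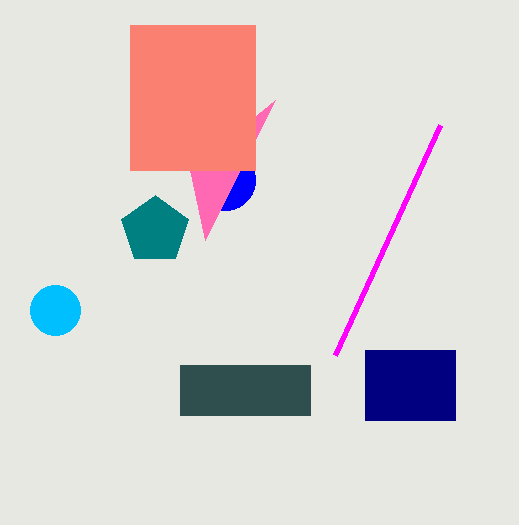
p_1 = 365
q_1 = 350
s_1 = 455
t_1 = 420
a_2 = 225
b_2 = 180
c_2 = 30
s_3 = 440
t_3 = 125
p_4 = 180
q_4 = 365
t_4 = 415
p_5 = 205
q_5 = 240
q_6 = 25
s_6 = 255
t_6 = 170
a_7 = 55
c_7 = 25
a_8 = 155
b_8 = 230
c_8 = 35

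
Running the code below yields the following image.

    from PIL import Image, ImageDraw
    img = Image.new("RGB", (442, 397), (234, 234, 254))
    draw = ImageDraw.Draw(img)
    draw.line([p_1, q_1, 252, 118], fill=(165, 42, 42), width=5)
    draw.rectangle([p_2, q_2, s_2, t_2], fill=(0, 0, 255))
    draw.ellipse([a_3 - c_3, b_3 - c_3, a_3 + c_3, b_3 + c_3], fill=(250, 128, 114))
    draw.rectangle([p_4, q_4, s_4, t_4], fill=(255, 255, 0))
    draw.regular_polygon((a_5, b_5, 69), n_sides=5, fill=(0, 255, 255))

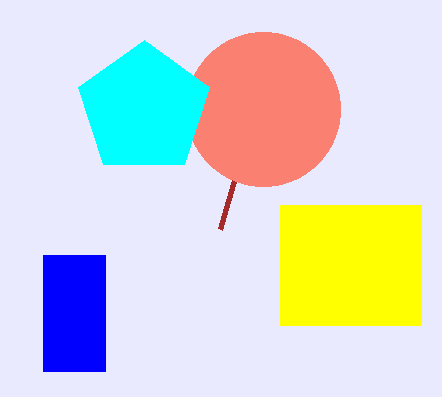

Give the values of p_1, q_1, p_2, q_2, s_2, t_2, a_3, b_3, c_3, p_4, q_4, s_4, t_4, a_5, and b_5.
p_1 = 220
q_1 = 229
p_2 = 43
q_2 = 255
s_2 = 105
t_2 = 371
a_3 = 263
b_3 = 109
c_3 = 77
p_4 = 280
q_4 = 205
s_4 = 421
t_4 = 325
a_5 = 144
b_5 = 109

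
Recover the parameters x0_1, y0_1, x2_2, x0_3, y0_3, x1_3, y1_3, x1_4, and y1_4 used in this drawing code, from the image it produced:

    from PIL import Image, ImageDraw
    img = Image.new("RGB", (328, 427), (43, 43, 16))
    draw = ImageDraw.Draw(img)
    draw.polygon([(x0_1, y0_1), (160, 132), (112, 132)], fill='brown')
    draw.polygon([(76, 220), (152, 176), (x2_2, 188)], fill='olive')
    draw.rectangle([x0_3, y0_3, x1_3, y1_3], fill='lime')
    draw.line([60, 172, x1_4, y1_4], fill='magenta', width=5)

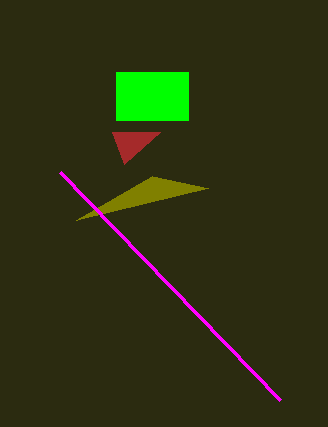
x0_1 = 124, y0_1 = 164, x2_2 = 208, x0_3 = 116, y0_3 = 72, x1_3 = 188, y1_3 = 120, x1_4 = 280, y1_4 = 400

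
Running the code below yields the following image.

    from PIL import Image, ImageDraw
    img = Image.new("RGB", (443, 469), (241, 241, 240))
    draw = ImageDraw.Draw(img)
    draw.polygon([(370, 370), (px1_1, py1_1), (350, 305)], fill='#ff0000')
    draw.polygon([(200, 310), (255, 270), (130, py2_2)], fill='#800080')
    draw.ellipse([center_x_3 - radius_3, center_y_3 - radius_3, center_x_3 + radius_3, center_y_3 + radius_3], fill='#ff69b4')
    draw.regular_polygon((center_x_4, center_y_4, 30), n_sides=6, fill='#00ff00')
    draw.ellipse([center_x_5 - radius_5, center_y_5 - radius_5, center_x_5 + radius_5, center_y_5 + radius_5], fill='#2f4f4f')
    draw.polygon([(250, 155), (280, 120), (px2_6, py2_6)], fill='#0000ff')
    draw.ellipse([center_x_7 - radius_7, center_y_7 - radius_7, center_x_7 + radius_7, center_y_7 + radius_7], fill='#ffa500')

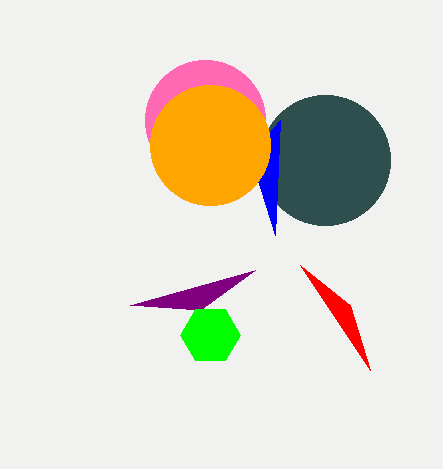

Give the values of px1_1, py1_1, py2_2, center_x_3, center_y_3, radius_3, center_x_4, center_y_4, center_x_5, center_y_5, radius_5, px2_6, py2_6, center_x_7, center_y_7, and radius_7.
px1_1 = 300
py1_1 = 265
py2_2 = 305
center_x_3 = 205
center_y_3 = 120
radius_3 = 60
center_x_4 = 210
center_y_4 = 335
center_x_5 = 325
center_y_5 = 160
radius_5 = 65
px2_6 = 275
py2_6 = 235
center_x_7 = 210
center_y_7 = 145
radius_7 = 60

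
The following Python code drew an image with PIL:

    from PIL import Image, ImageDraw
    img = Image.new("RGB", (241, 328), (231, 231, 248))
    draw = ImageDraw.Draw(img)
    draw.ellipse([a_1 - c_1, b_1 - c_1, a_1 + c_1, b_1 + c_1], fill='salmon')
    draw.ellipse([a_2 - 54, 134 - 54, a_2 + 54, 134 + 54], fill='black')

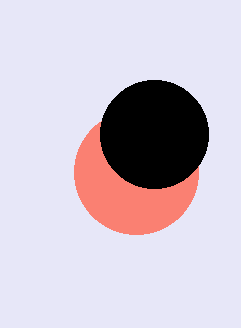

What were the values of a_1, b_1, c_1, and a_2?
a_1 = 136
b_1 = 172
c_1 = 62
a_2 = 154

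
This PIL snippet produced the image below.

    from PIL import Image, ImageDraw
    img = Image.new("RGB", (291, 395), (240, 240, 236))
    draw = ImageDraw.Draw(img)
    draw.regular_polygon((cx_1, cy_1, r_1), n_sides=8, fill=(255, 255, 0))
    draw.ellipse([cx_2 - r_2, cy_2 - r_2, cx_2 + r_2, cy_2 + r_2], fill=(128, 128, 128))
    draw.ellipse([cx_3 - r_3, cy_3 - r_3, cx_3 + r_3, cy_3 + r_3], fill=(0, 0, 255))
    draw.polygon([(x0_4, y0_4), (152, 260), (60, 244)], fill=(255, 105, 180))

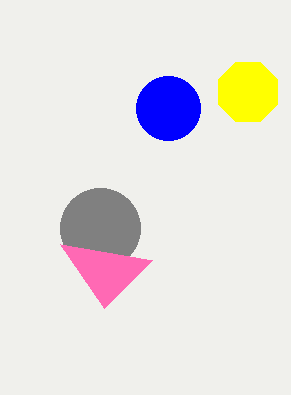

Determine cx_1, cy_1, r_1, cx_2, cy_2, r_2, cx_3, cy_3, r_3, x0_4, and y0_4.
cx_1 = 248; cy_1 = 92; r_1 = 32; cx_2 = 100; cy_2 = 228; r_2 = 40; cx_3 = 168; cy_3 = 108; r_3 = 32; x0_4 = 104; y0_4 = 308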